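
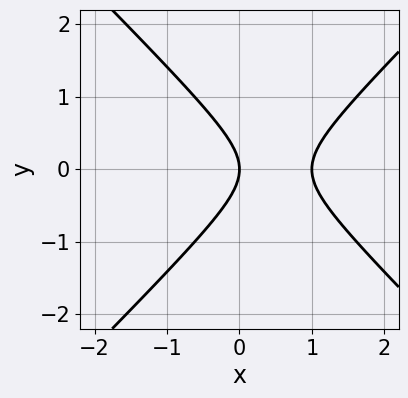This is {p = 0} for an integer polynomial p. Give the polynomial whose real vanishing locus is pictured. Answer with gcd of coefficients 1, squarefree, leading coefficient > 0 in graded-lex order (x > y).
x^2 - y^2 - x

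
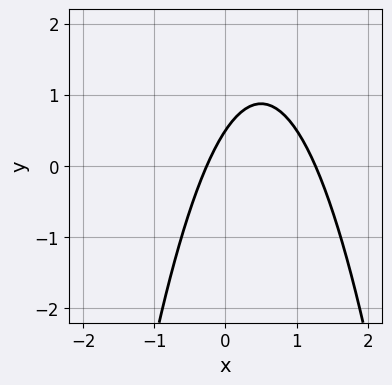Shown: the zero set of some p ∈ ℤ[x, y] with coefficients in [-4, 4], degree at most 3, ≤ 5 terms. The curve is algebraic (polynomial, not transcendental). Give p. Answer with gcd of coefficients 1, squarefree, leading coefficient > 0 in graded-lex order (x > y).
Degree: a generic line meets the curve in up to 2 points, so deg p = 2.
Solving for integer coefficients yields p as stated.

3*x^2 - 3*x + 2*y - 1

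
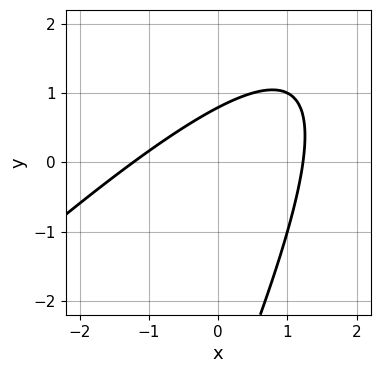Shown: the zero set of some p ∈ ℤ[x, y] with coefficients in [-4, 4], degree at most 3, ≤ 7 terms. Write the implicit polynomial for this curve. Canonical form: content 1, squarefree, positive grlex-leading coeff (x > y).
First, deg p = 2. The shape is more complex than any degree-1 curve.
Finally, matching integer coefficients to the picture gives p.

2*x^2 - 3*x*y + y^2 + 3*y - 3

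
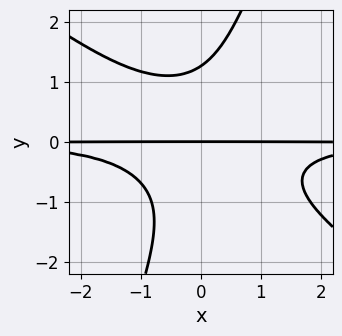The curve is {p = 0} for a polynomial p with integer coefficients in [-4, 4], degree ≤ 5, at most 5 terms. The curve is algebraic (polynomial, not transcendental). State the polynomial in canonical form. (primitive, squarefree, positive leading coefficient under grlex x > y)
First, the degree is 4 — the shape is more complex than any degree-3 curve.
Then, reading off the gridlines: it crosses the y-axis at the gridline y = 0; the visible x-axis segment lies entirely on the curve.
Finally, the integer polynomial consistent with all of this is the stated p.

2*x^2*y^2 + 2*x*y^3 - y^4 + 2*y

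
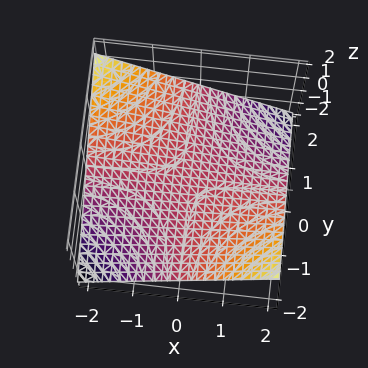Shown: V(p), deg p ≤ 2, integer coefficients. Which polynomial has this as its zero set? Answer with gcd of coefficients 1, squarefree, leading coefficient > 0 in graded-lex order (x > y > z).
x*y + 3*z

Degree: a hyperbolic paraboloid; a quadric, so deg p = 2.
Against the integer gridlines: every point of the y-axis in the box is on the surface; every point of the x-axis in the box is on the surface; one z-axis crossing is at z = 0.
Putting this together gives p.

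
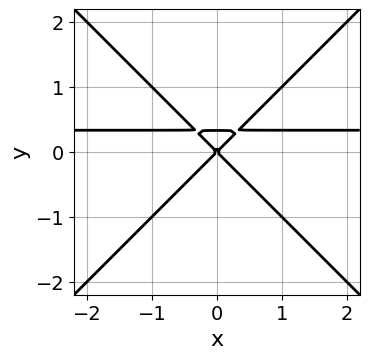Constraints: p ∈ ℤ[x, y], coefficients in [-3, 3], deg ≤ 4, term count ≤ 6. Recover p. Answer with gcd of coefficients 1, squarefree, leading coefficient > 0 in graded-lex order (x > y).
3*x^2*y - 3*y^3 - x^2 + y^2

First, the degree is 3 — a generic line meets the curve in up to 3 points.
Then, symmetries: the x ↦ −x reflection is a symmetry, so x appears only in even powers.
Then, reading off the gridlines: it crosses the y-axis at the gridline y = 0; it crosses the x-axis at the gridline x = 0.
Finally, these observations pin down the coefficients.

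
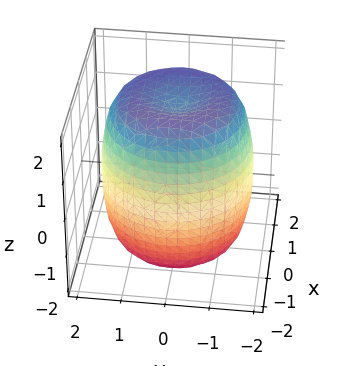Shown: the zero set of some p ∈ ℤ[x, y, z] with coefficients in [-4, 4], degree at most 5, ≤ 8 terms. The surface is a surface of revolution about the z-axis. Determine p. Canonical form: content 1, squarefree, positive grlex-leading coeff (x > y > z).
(a) Degree: the shape is more complex than any degree-3 surface, so deg p = 4.
(b) Symmetry: the z-axis is an axis of rotation, so x and y enter only as x² + y².
(c) Checking where it meets the axes: a circular section at z = 1 has radius between 1 and 2.
(d) Putting this together gives p.

x^4 + 2*x^2*y^2 + y^4 - 2*x^2 - 2*y^2 + z^2 - 3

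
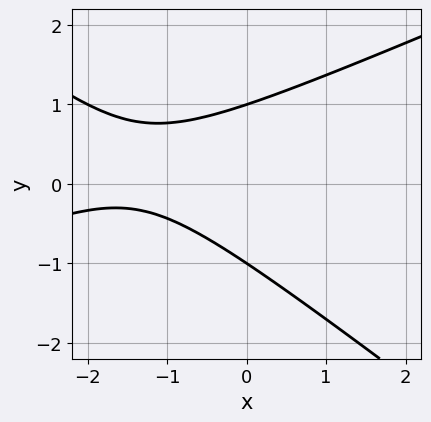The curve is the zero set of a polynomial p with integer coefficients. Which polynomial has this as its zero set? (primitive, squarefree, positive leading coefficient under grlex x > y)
x^2 - x*y - 3*y^2 + 3*x + 3

1. deg p = 2. A generic line meets the curve in up to 2 points.
2. Against the integer gridlines: no x-intercept at any integer in the box; among the integer gridlines, it crosses the y-axis at y ∈ {-1, 1}.
3. The integer polynomial consistent with all of this is the stated p.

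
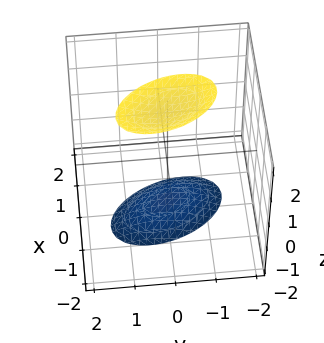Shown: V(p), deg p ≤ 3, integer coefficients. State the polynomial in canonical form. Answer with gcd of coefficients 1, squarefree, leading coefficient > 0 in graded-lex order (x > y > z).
First, there are 2 components.
Then, the degree is 2 — the shape is more complex than any degree-1 surface.
Then, from the visible intercepts: no x-intercept at any integer in the box; it misses every integer gridline on the y-axis.
Finally, matching integer coefficients to the picture gives p.

2*x^2 + x*y + y^2 - z^2 + 3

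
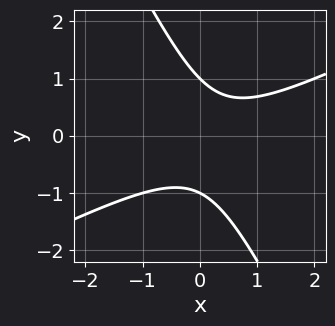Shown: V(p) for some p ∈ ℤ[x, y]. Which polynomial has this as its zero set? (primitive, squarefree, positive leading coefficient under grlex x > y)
2*x^2 - 3*x*y - 2*y^2 - x + 2

First, the degree is 2 — a generic line meets the curve in up to 2 points.
Next, from the visible intercepts: the y-axis gridline crossings are at y ∈ {-1, 1}; no x-intercept at any integer in the box.
Finally, fitting integer coefficients to these (and the overall shape) gives p.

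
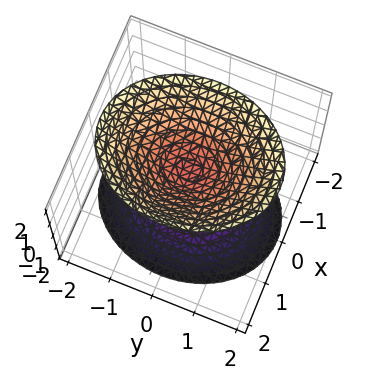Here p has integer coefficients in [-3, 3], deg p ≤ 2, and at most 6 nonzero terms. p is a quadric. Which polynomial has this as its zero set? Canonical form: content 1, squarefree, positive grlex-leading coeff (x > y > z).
3*x^2 + 2*y^2 - 2*z^2 + 1

The picture has 2 separate pieces. Treating them together as one polynomial.
The degree is 2 — two separate bowl-shaped sheets opening away from each other; a quadric.
Symmetries: mirror symmetry y ↦ −y ⇒ only even powers of y; it's symmetric under z → −z, forcing even powers of z; mirror symmetry x ↦ −x ⇒ only even powers of x.
Reading off the gridlines: it misses every integer gridline on the x-axis; it misses every integer gridline on the y-axis.
Together with the visible shape, these determine p as stated.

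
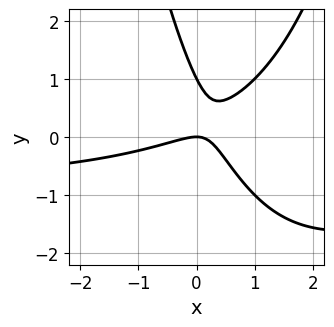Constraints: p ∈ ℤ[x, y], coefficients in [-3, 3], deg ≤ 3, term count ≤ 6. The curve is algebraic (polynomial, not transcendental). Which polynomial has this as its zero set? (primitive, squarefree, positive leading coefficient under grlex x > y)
x^2*y + x^2 - 2*x*y - y^2 + y

(a) deg p = 3. A generic line meets the curve in up to 3 points.
(b) From the visible intercepts: it crosses the x-axis at the gridline x = 0; among the integer gridlines, it crosses the y-axis at y ∈ {0, 1}.
(c) Matching integer coefficients to the picture gives p.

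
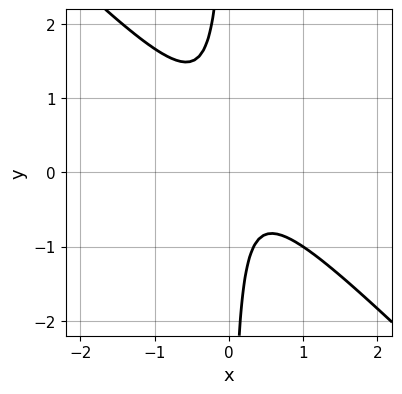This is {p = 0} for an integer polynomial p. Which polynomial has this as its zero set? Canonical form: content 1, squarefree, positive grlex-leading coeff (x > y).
3*x^2 + 3*x*y - x + 1

(a) deg p = 2. A generic line meets the curve in up to 2 points.
(b) Observable constraints: no x-intercept at any integer in the box; no y-intercept at any integer in the box.
(c) Putting this together gives p.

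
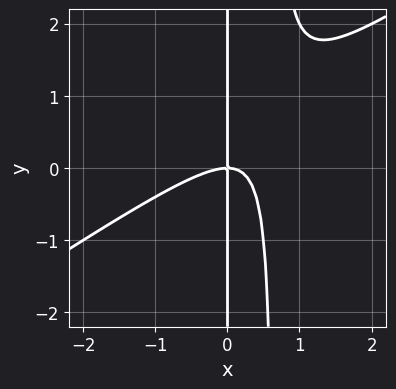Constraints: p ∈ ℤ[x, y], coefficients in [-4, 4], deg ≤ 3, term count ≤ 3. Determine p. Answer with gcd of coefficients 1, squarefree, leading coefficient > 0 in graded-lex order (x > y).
2*x^3 - 3*x^2*y + 2*x*y

First, degree: the shape is more complex than any degree-2 curve, so deg p = 3.
Next, against the integer gridlines: every point of the y-axis in the box is on the curve; one x-axis crossing is at x = 0.
Finally, together with the visible shape, these determine p as stated.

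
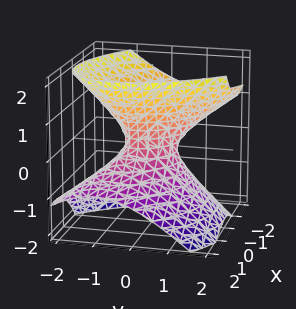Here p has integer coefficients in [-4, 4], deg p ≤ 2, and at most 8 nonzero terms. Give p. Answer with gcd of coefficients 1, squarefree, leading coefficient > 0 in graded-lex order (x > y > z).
First, deg p = 2. The shape is more complex than any degree-1 surface.
Then, from the axis intercepts and sections: no z-intercept at any integer in the box.
Finally, these observations pin down the coefficients.

3*x^2 + 3*x*y + 3*x*z + 3*y^2 - 3*z^2 - 1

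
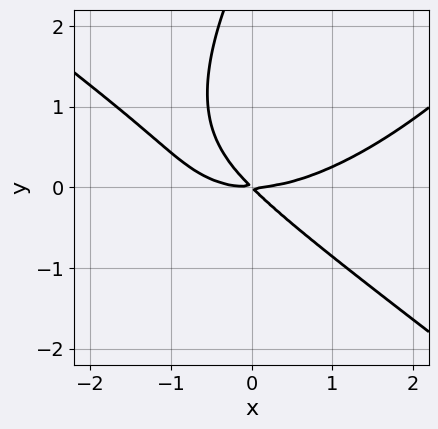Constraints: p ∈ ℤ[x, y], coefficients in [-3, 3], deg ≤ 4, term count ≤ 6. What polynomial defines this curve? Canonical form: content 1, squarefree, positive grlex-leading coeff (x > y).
x^3 - x*y^2 + y^3 - 3*x*y - 3*y^2

First, deg p = 3. The shape is more complex than any degree-2 curve.
Then, checking where it meets the axes: it meets the x-axis at x = 0 (among the integer gridlines); it crosses the y-axis at the gridline y = 0.
Finally, the integer polynomial consistent with all of this is the stated p.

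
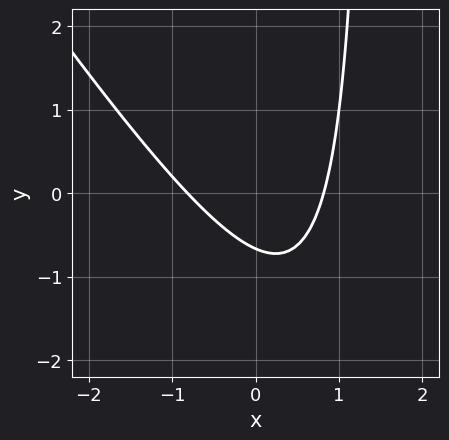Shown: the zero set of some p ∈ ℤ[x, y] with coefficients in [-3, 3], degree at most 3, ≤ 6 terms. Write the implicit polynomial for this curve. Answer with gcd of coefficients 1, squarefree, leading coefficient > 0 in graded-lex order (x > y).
3*x^2 + 2*x*y - 3*y - 2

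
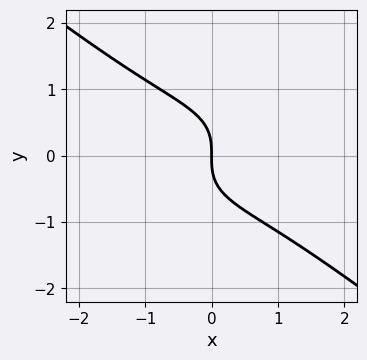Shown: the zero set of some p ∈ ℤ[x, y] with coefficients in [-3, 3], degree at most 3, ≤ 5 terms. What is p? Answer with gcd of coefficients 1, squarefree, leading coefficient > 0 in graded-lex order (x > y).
(a) Degree: the shape is more complex than any degree-2 curve, so deg p = 3.
(b) Observable constraints: one x-axis crossing is at x = 0; it meets the y-axis at y = 0 (among the integer gridlines).
(c) Matching integer coefficients to the picture gives p.

x^3 + 2*y^3 + 2*x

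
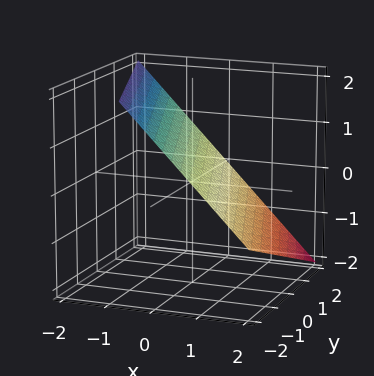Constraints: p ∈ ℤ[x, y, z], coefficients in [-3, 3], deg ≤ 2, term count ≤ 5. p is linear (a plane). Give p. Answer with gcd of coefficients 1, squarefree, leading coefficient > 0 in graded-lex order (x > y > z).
3*x + y + 3*z - 2

deg p = 1.
Reading off the gridlines: it crosses the y-axis at the gridline y = 2.
Solving for integer coefficients yields p as stated.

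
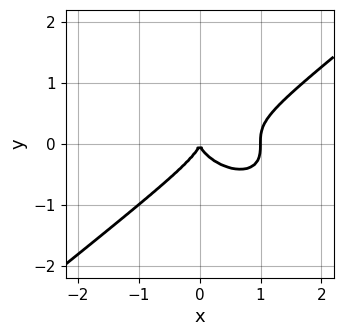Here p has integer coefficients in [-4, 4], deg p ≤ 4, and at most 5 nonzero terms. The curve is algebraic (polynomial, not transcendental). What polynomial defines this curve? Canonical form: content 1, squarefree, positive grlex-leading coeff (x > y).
x^3 - 2*y^3 - x^2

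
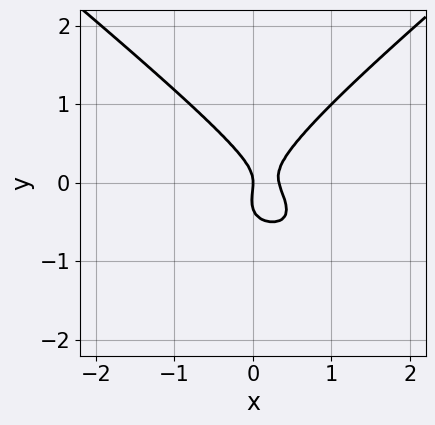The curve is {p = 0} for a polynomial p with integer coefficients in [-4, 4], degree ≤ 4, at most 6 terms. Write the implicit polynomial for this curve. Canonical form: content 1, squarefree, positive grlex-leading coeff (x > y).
2*x^2*y - 3*y^3 + 3*x^2 - y^2 - x

First, deg p = 3. No degree-2 curve has this shape.
Next, against the integer gridlines: one y-axis crossing is at y = 0; it meets the x-axis at x = 0 (among the integer gridlines).
Finally, solving for integer coefficients yields p as stated.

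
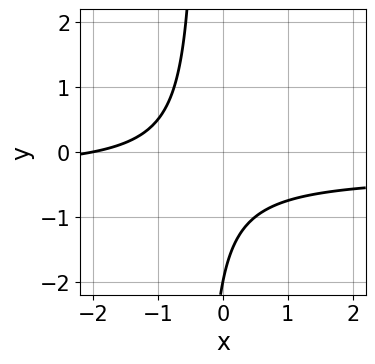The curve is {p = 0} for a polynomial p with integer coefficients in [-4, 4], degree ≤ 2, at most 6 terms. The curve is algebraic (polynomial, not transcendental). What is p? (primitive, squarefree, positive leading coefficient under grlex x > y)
3*x*y + x + y + 2

First, the degree is 2 — no degree-1 curve has this shape.
Then, reading off the gridlines: it crosses the y-axis at the gridline y = -2; it crosses the x-axis at the gridline x = -2.
Finally, together with the visible shape, these determine p as stated.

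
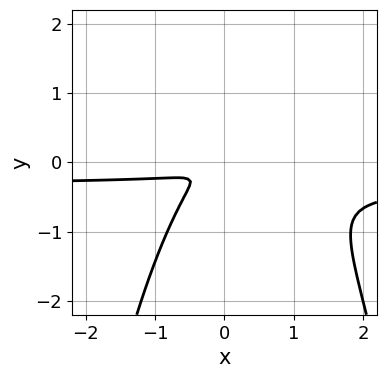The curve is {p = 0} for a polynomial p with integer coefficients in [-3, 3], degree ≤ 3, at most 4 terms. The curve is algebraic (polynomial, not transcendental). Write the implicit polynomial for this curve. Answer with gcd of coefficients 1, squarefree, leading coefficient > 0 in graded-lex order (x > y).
3*x^2*y + x^2 - 2*x*y + 3*y^2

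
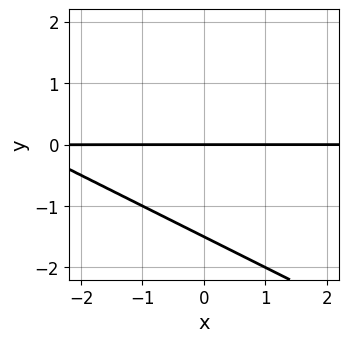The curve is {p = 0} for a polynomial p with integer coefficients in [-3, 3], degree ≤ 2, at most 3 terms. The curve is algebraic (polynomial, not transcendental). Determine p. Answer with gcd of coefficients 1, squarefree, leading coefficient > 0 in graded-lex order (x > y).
x*y + 2*y^2 + 3*y

First, the degree is 2 — the shape is more complex than any degree-1 curve.
Then, against the integer gridlines: the visible x-axis segment lies entirely on the curve; it crosses the y-axis at the gridline y = 0.
Finally, fitting integer coefficients to these (and the overall shape) gives p.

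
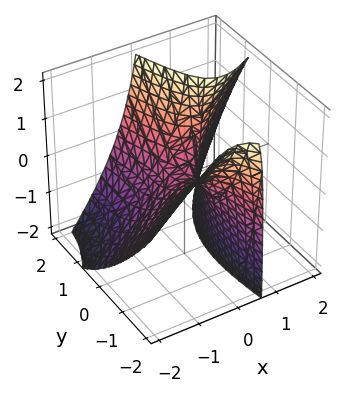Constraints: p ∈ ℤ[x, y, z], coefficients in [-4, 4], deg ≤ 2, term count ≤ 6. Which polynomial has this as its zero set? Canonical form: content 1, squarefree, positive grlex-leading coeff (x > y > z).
Degree: no degree-1 surface has this shape, so deg p = 2.
Checking where it meets the axes: one z-axis crossing is at z = 0; one y-axis crossing is at y = 0.
The integer polynomial consistent with all of this is the stated p.

3*x^2 - 3*x*y - 3*x*z - y^2 + 2*z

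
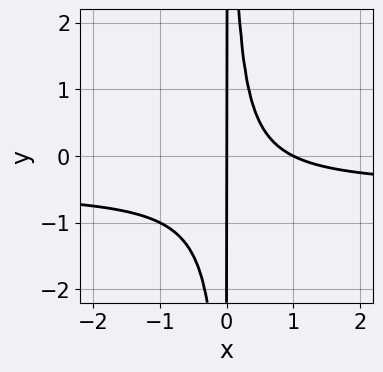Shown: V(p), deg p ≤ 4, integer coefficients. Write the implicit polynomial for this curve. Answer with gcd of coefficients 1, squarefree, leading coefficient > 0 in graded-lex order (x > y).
1. The degree is 3 — a generic line meets the curve in up to 3 points.
2. Checking where it meets the axes: every point of the y-axis in the box is on the curve; among the integer gridlines, it crosses the x-axis at x ∈ {0, 1}.
3. The integer polynomial consistent with all of this is the stated p.

2*x^2*y + x^2 - x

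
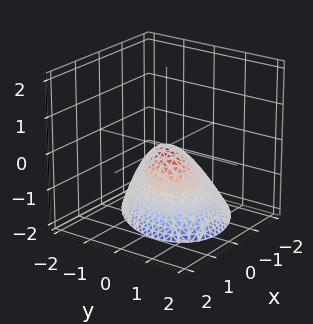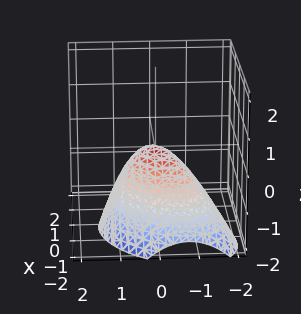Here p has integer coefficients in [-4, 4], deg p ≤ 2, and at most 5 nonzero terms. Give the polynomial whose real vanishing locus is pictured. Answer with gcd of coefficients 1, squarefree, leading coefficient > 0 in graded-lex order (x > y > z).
3*x^2 - 2*x*y - 2*x*z + 3*y^2 + 3*z

First, the degree is 2 — a generic line meets the surface in up to 2 points.
Next, against the integer gridlines: it meets the y-axis at y = 0 (among the integer gridlines); one x-axis crossing is at x = 0; it crosses the z-axis at the gridline z = 0.
Finally, together with the visible shape, these determine p as stated.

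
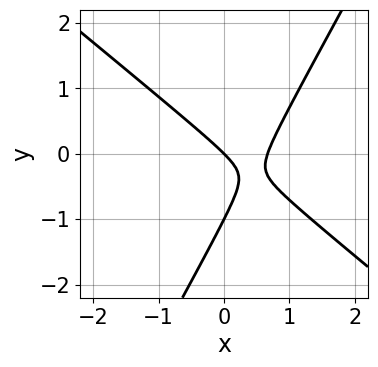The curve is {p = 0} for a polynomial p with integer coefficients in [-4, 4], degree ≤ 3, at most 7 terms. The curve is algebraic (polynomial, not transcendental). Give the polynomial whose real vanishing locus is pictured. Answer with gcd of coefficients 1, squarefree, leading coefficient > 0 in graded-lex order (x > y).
3*x^2 + 2*x*y - 2*y^2 - 2*x - 2*y

1. The degree is 2 — no degree-1 curve has this shape.
2. From the axis intercepts and sections: among the integer gridlines, it crosses the y-axis at y ∈ {-1, 0}; it crosses the x-axis at the gridline x = 0.
3. Putting this together gives p.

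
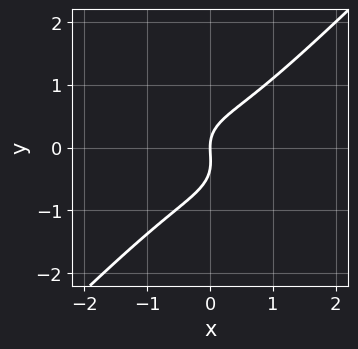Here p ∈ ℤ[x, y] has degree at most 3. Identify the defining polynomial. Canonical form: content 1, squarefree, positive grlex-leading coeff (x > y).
1. The degree is 3 — a generic line meets the curve in up to 3 points.
2. Against the integer gridlines: it crosses the x-axis at the gridline x = 0; one y-axis crossing is at y = 0.
3. Assembling these constraints gives the stated polynomial.

2*x^3 + x*y^2 - 3*y^3 - y^2 + 2*x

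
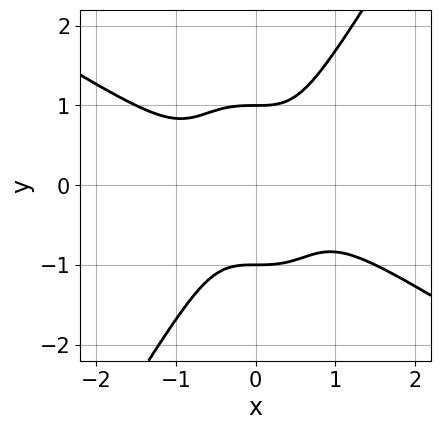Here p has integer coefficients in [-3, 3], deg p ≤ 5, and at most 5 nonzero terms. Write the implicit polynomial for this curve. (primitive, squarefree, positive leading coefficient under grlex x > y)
2*x^4 + 3*x^3*y - y^4 + 1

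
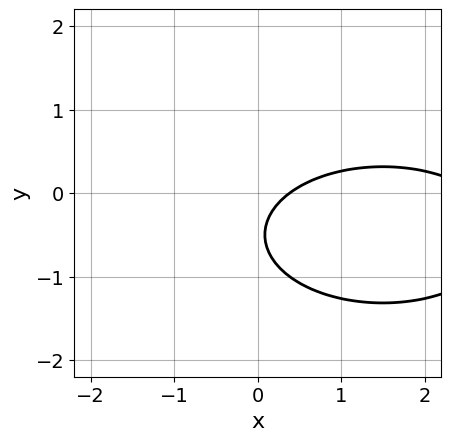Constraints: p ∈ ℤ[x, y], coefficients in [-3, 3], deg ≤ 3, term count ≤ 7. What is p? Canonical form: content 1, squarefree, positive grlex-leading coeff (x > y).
1. The degree is 2 — a generic line meets the curve in up to 2 points.
2. Reading off the gridlines: it misses every integer gridline on the y-axis.
3. Putting this together gives p.

x^2 + 3*y^2 - 3*x + 3*y + 1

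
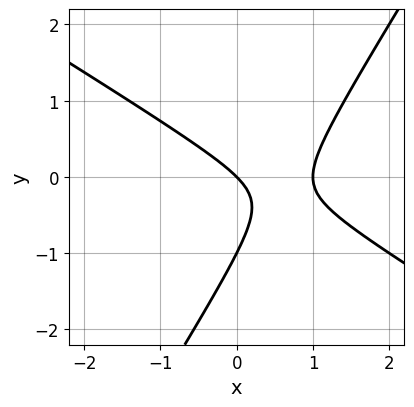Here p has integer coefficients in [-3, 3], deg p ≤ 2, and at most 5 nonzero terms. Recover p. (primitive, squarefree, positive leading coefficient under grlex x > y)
First, deg p = 2. No degree-1 curve has this shape.
Then, reading off the gridlines: the y-axis gridline crossings are at y ∈ {-1, 0}; among the integer gridlines, it crosses the x-axis at x ∈ {0, 1}.
Finally, matching integer coefficients to the picture gives p.

x^2 + x*y - y^2 - x - y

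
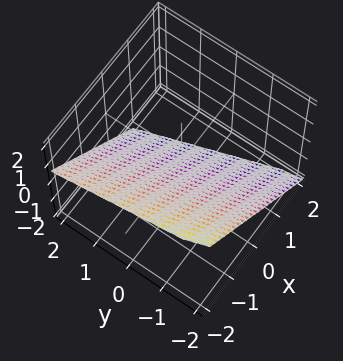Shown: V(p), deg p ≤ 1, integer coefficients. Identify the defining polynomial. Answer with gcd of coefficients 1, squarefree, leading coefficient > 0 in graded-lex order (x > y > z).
3*x + y + 3*z + 2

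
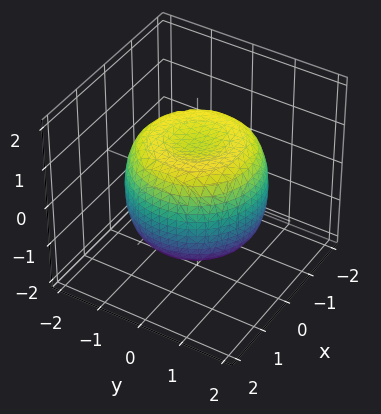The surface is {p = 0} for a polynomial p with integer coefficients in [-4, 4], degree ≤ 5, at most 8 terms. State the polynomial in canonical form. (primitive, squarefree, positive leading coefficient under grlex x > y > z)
First, deg p = 4. No degree-3 surface has this shape.
Then, symmetries: every cross-section ⟂ z is a circle, so x, y appear only via x² + y².
Then, from the visible intercepts: among the integer gridlines, it crosses the z-axis at z ∈ {-1, 1}; a circular section at z = 1 has radius between 1 and 2.
Finally, putting this together gives p.

2*x^4 + 4*x^2*y^2 + 2*y^4 - 3*x^2 - 3*y^2 + 3*z^2 - 3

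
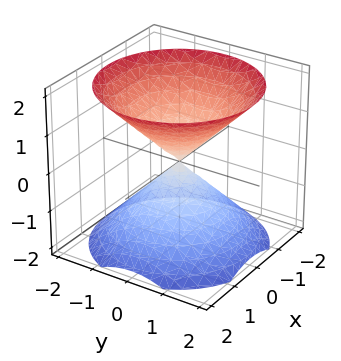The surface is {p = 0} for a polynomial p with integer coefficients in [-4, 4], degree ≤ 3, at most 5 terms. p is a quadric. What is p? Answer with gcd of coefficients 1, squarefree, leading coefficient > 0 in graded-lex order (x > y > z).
x^2 + y^2 - z^2

I count 2 distinct pieces. Treating them together as one polynomial.
Degree: two nappes meeting at a single point; a quadric, so deg p = 2.
Symmetry: the z-axis is an axis of rotation, so x and y enter only as x² + y²; mirror symmetry z ↦ −z ⇒ only even powers of z.
From the visible intercepts: it crosses the y-axis at the gridline y = 0; it crosses the x-axis at the gridline x = 0; it meets the z-axis at z = 0 (among the integer gridlines); a circular section at z = -1 has radius exactly 1.
Assembling these constraints gives the stated polynomial.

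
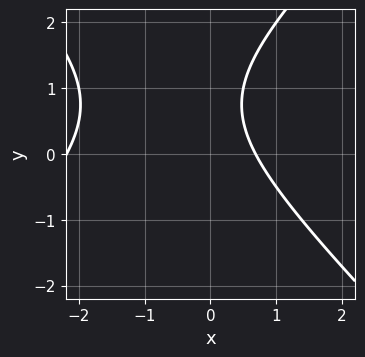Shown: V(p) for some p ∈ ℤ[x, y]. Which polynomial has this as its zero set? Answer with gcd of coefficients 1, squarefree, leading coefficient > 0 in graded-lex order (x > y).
2*x^2 - 2*y^2 + 3*x + 3*y - 3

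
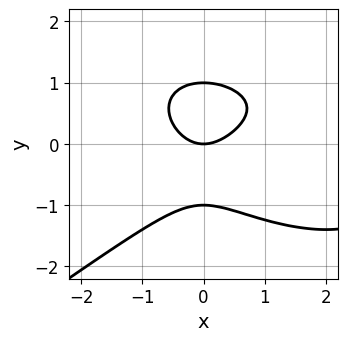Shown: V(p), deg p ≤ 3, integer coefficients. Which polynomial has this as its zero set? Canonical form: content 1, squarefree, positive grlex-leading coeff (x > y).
x^3 - 3*y^3 - 3*x^2 + 3*y

deg p = 3. No degree-2 curve has this shape.
Against the integer gridlines: the y-axis gridline crossings are at y ∈ {-1, 0, 1}; one x-axis crossing is at x = 0.
Solving for integer coefficients yields p as stated.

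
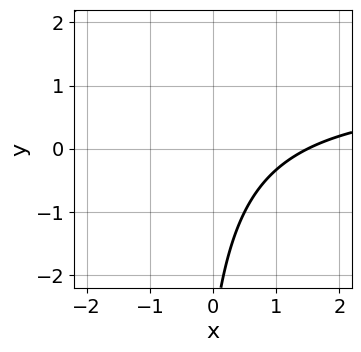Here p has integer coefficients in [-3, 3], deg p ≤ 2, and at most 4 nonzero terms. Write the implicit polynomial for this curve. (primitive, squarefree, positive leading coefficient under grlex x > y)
(a) deg p = 2. The shape is more complex than any degree-1 curve.
(b) Checking where it meets the axes: no y-intercept at any integer in the box.
(c) Matching integer coefficients to the picture gives p.

2*x*y - 2*x + y + 3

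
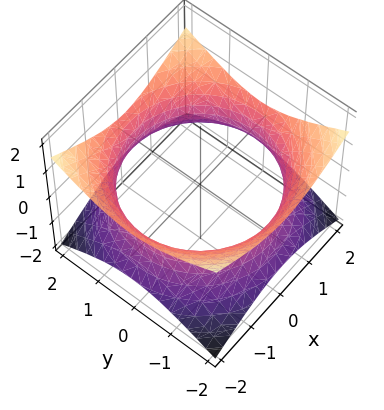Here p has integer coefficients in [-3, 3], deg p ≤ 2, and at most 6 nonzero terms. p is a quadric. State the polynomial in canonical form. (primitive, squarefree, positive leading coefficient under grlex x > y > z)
x^2 + y^2 - 2*z^2 - 3

First, degree: one connected sheet with a waist; a quadric, so deg p = 2.
Next, symmetries: rotational symmetry about the z-axis ⇒ p depends on x, y only through x² + y²; it's symmetric under z → −z, forcing even powers of z.
Next, checking where it meets the axes: no z-intercept at any integer in the box; a circular section at z = 0 has radius between 1 and 2.
Finally, these observations pin down the coefficients.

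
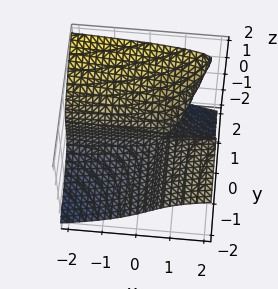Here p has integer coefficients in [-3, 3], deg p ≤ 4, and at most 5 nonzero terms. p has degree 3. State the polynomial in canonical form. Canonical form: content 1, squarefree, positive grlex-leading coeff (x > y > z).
(a) The degree is 3 — the shape is more complex than any degree-2 surface.
(b) Observable constraints: it crosses the y-axis at the gridline y = 0; the visible x-axis segment lies entirely on the surface.
(c) Fitting integer coefficients to these (and the overall shape) gives p.

x*y*z - 3*z^3 - 3*x*y + 3*y*z + 2*y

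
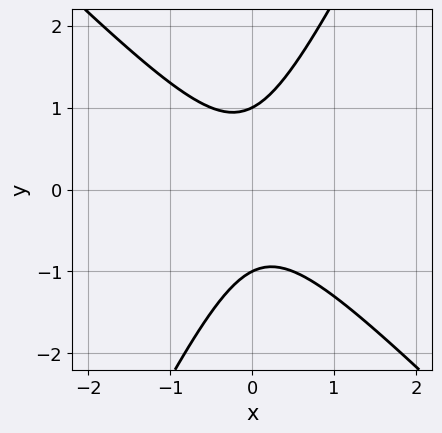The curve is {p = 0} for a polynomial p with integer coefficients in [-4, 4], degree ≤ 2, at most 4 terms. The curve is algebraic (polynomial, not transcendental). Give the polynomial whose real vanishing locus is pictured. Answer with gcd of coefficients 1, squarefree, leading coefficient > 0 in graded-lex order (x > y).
Degree: no degree-1 curve has this shape, so deg p = 2.
From the axis intercepts and sections: no x-intercept at any integer in the box; the y-axis gridline crossings are at y ∈ {-1, 1}.
Together with the visible shape, these determine p as stated.

2*x^2 + x*y - y^2 + 1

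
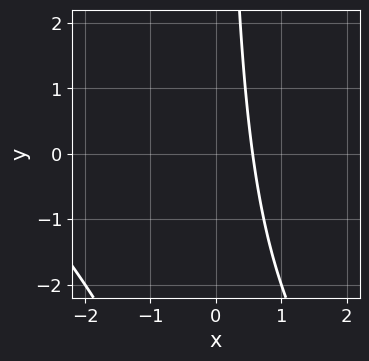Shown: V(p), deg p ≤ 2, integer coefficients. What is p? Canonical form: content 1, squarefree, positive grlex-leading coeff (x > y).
x^2 + x*y + 3*x - 2

(a) Degree: a generic line meets the curve in up to 2 points, so deg p = 2.
(b) Against the integer gridlines: the curve avoids every integer y-axis point in the box.
(c) Together with the visible shape, these determine p as stated.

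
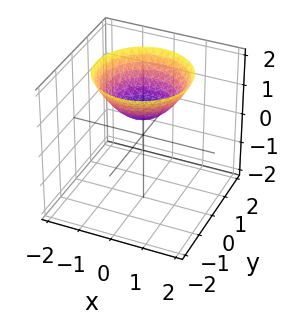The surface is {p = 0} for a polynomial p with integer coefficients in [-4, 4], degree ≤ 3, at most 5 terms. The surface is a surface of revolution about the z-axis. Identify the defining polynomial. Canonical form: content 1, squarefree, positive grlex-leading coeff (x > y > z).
2*x^2 + 2*y^2 - 3*z + 2

deg p = 2. A generic line meets the surface in up to 2 points.
Symmetries: rotational symmetry about the z-axis ⇒ p depends on x, y only through x² + y².
Observable constraints: it misses every integer gridline on the y-axis; a circular section at z = 1 has radius between 0 and 1.
The integer polynomial consistent with all of this is the stated p.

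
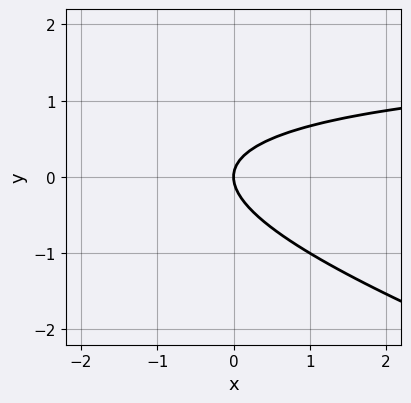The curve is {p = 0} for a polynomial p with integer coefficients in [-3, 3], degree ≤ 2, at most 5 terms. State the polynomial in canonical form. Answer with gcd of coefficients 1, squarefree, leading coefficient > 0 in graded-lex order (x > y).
x*y + 3*y^2 - 2*x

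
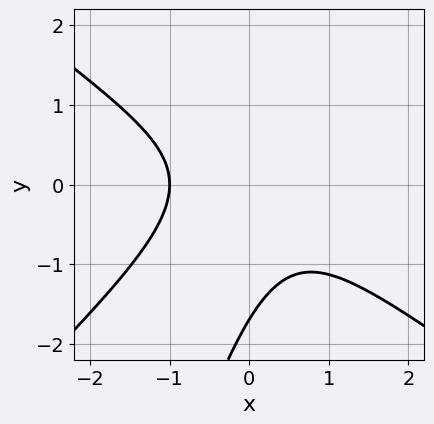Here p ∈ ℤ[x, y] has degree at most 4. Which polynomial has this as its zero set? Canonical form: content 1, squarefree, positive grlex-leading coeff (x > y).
(a) The degree is 3 — a generic line meets the curve in up to 3 points.
(b) From the axis intercepts and sections: it meets the x-axis at x = -1 (among the integer gridlines).
(c) The integer polynomial consistent with all of this is the stated p.

2*x^3 - 3*x*y^2 + y^3 + y^2 + 2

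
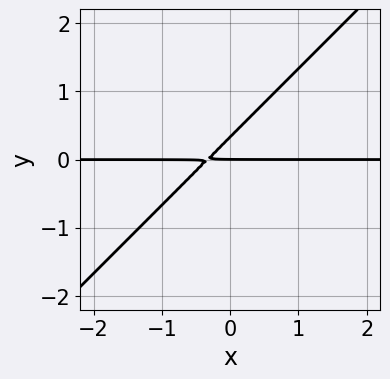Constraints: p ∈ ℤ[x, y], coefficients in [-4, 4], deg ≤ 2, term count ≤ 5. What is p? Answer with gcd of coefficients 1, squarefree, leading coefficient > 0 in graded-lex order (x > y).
First, degree: the shape is more complex than any degree-1 curve, so deg p = 2.
Next, from the axis intercepts and sections: it crosses the y-axis at the gridline y = 0; every point of the x-axis in the box is on the curve.
Finally, putting this together gives p.

3*x*y - 3*y^2 + y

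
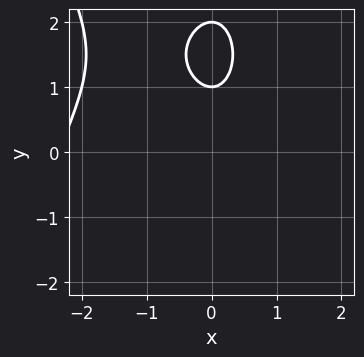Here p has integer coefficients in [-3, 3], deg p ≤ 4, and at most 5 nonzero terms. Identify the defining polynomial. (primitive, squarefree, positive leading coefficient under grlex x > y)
x^3 + 2*x^2 + y^2 - 3*y + 2

1. The degree is 3 — a generic line meets the curve in up to 3 points.
2. Against the integer gridlines: it misses every integer gridline on the x-axis; the y-axis gridline crossings are at y ∈ {1, 2}.
3. The integer polynomial consistent with all of this is the stated p.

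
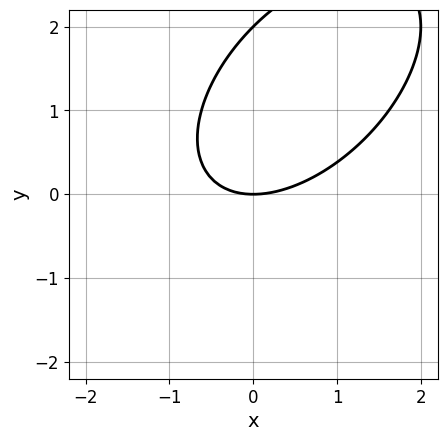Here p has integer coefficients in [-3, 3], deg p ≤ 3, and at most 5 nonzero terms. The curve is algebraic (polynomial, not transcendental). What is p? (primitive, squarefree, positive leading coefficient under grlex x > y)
x^2 - x*y + y^2 - 2*y

1. Degree: no degree-1 curve has this shape, so deg p = 2.
2. Checking where it meets the axes: among the integer gridlines, it crosses the y-axis at y ∈ {0, 2}; one x-axis crossing is at x = 0.
3. Fitting integer coefficients to these (and the overall shape) gives p.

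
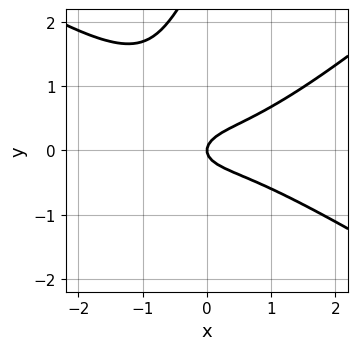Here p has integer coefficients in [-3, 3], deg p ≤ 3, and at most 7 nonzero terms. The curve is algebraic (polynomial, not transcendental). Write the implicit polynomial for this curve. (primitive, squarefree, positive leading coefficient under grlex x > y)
x^3 - 2*x*y^2 + y^3 - 3*y^2 + x

Degree: a generic line meets the curve in up to 3 points, so deg p = 3.
Observable constraints: one y-axis crossing is at y = 0; it meets the x-axis at x = 0 (among the integer gridlines).
Assembling these constraints gives the stated polynomial.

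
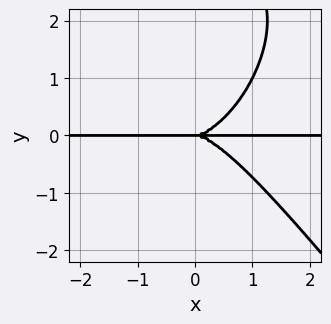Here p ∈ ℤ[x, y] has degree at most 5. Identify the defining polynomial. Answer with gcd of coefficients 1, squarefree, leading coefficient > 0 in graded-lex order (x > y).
First, deg p = 4.
Next, checking where it meets the axes: one y-axis crossing is at y = 0; every point of the x-axis in the box is on the curve.
Finally, the integer polynomial consistent with all of this is the stated p.

2*x^3*y + y^4 - 3*y^3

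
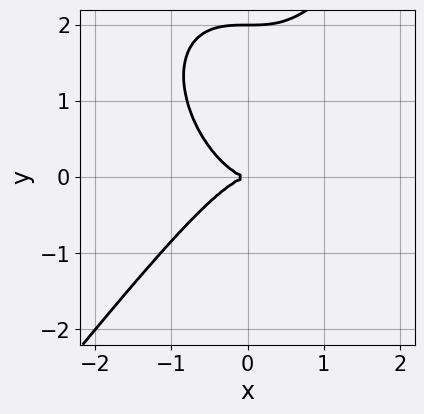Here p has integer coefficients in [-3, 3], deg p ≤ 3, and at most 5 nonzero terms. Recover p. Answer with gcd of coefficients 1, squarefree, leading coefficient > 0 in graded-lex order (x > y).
2*x^3 - y^3 + 2*y^2

(a) The degree is 3 — a generic line meets the curve in up to 3 points.
(b) From the axis intercepts and sections: it meets the x-axis at x = 0 (among the integer gridlines); the y-axis gridline crossings are at y ∈ {0, 2}.
(c) Solving for integer coefficients yields p as stated.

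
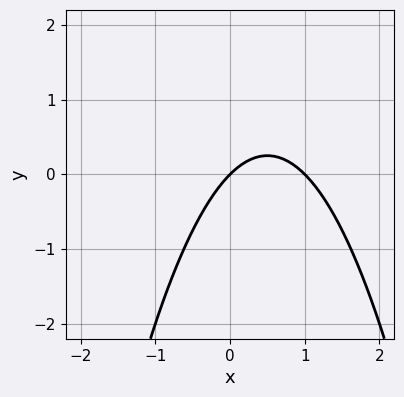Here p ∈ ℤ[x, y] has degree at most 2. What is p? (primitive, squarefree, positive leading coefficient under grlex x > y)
x^2 - x + y

First, degree: no degree-1 curve has this shape, so deg p = 2.
Next, observable constraints: one y-axis crossing is at y = 0; the x-axis gridline crossings are at x ∈ {0, 1}.
Finally, matching integer coefficients to the picture gives p.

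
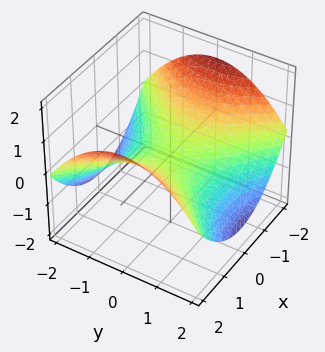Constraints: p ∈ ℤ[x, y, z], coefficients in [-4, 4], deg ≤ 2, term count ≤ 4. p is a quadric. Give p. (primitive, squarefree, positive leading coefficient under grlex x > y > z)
1. deg p = 2. A saddle surface; a quadric.
2. Symmetries: mirror symmetry x ↦ −x ⇒ only even powers of x; it's symmetric under y → −y, forcing even powers of y.
3. From the visible intercepts: one z-axis crossing is at z = 0; one y-axis crossing is at y = 0.
4. The integer polynomial consistent with all of this is the stated p.

x^2 - y^2 - 3*z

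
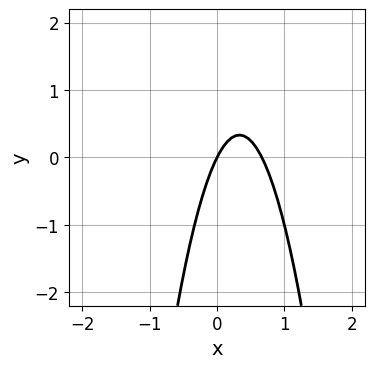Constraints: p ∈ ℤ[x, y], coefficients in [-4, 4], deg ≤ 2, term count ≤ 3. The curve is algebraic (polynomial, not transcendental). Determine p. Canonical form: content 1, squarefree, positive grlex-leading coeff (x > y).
1. deg p = 2.
2. Against the integer gridlines: it crosses the x-axis at the gridline x = 0; one y-axis crossing is at y = 0.
3. Together with the visible shape, these determine p as stated.

3*x^2 - 2*x + y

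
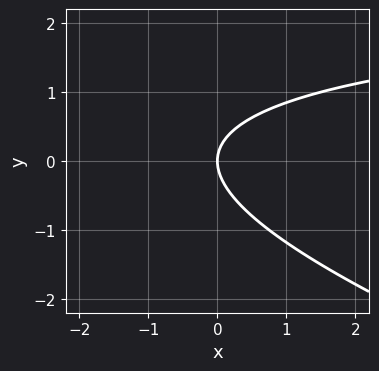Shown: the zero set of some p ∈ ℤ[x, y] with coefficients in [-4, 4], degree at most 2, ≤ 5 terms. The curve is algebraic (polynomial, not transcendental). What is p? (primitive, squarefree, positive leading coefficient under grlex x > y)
x*y + 3*y^2 - 3*x

First, degree: the shape is more complex than any degree-1 curve, so deg p = 2.
Then, from the axis intercepts and sections: it crosses the y-axis at the gridline y = 0; it crosses the x-axis at the gridline x = 0.
Finally, together with the visible shape, these determine p as stated.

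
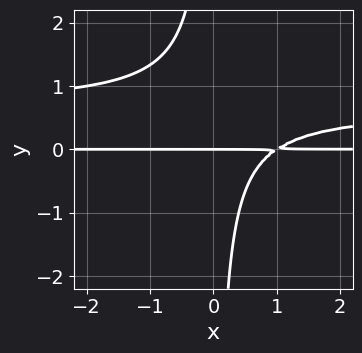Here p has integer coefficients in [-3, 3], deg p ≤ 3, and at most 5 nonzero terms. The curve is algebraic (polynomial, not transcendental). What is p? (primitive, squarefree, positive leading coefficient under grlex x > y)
The degree is 3 — the shape is more complex than any degree-2 curve.
Checking where it meets the axes: the visible x-axis segment lies entirely on the curve; it meets the y-axis at y = 0 (among the integer gridlines).
Solving for integer coefficients yields p as stated.

3*x*y^2 - 2*x*y + 2*y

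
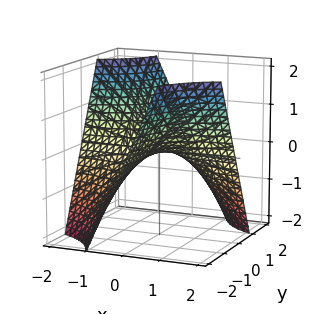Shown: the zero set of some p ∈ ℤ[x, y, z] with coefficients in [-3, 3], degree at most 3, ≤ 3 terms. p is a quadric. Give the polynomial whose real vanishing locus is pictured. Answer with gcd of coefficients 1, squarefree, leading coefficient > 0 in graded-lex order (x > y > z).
x*y + z

First, the degree is 2 — a hyperbolic paraboloid; a quadric.
Next, against the integer gridlines: one z-axis crossing is at z = 0; the visible x-axis segment lies entirely on the surface.
Finally, these observations pin down the coefficients. Check: (0, 1, 0) on the y-axis lies on the surface, and p(0, 1, 0) = 0. ✓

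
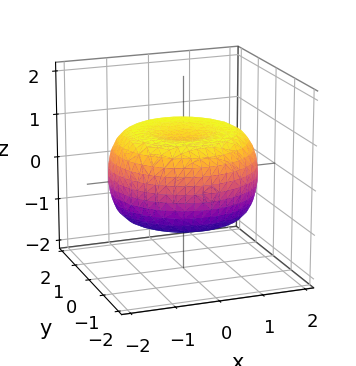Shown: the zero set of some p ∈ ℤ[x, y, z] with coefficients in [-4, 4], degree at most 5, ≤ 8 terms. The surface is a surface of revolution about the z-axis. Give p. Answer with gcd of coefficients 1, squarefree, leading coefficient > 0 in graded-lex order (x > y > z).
x^4 + 2*x^2*y^2 + y^4 - 2*x^2 - 2*y^2 + 3*z^2 - 2

Degree: a generic line meets the surface in up to 4 points, so deg p = 4.
Symmetries: every cross-section ⟂ z is a circle, so x, y appear only via x² + y².
Checking where it meets the axes: a circular section at z = 0 has radius between 1 and 2.
Putting this together gives p.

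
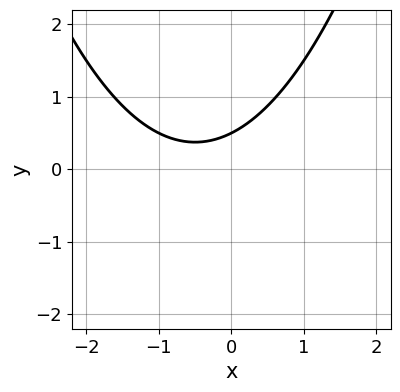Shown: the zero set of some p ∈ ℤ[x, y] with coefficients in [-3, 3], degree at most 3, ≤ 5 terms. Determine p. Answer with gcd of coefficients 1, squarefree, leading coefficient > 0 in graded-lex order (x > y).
x^2 + x - 2*y + 1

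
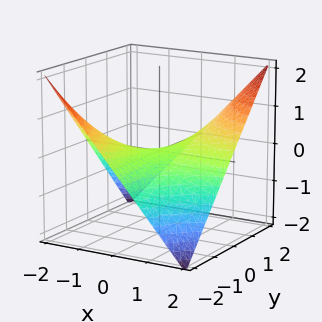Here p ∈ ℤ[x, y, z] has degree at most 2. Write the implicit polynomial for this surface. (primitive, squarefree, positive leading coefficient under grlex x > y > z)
(a) The degree is 2 — a hyperbolic paraboloid; a quadric.
(b) Against the integer gridlines: it meets the z-axis at z = 0 (among the integer gridlines); every point of the x-axis in the box is on the surface.
(c) Fitting integer coefficients to these (and the overall shape) gives p. Check: (0, 2, 0) on the y-axis lies on the surface, and p(0, 2, 0) = 0. ✓

x*y - 2*z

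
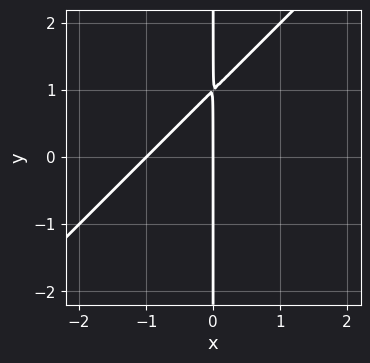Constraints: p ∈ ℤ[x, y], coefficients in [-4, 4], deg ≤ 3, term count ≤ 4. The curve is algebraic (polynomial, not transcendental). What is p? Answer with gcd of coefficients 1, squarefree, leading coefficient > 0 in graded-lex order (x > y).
x^2 - x*y + x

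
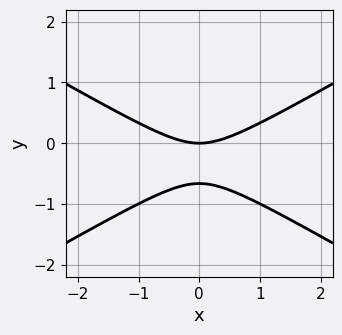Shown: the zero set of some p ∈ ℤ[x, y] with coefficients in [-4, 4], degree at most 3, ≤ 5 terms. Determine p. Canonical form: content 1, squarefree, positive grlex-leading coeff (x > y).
x^2 - 3*y^2 - 2*y

1. Degree: a generic line meets the curve in up to 2 points, so deg p = 2.
2. Symmetries: mirror symmetry x ↦ −x ⇒ only even powers of x.
3. From the visible intercepts: one x-axis crossing is at x = 0; one y-axis crossing is at y = 0.
4. Fitting integer coefficients to these (and the overall shape) gives p.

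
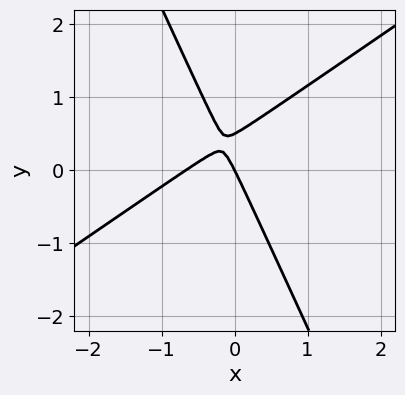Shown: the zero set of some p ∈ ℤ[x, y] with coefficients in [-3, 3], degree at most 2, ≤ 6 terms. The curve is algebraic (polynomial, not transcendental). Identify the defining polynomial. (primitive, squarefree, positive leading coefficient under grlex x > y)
1. Degree: a generic line meets the curve in up to 2 points, so deg p = 2.
2. Checking where it meets the axes: it meets the x-axis at x = 0 (among the integer gridlines); it meets the y-axis at y = 0 (among the integer gridlines).
3. Matching integer coefficients to the picture gives p.

3*x^2 - 3*x*y - 2*y^2 + 2*x + y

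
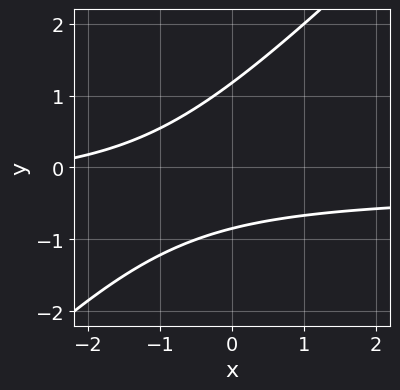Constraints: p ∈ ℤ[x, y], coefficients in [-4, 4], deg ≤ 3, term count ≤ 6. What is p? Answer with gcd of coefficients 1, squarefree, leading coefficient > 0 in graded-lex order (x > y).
3*x*y - 3*y^2 + x + y + 3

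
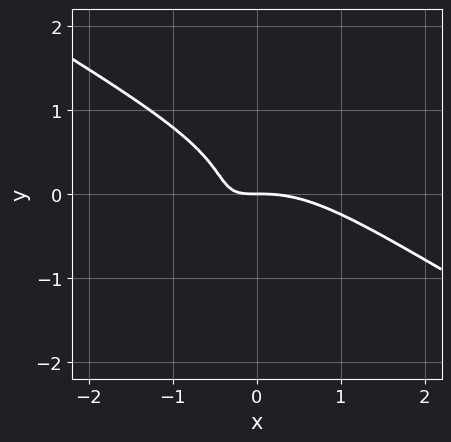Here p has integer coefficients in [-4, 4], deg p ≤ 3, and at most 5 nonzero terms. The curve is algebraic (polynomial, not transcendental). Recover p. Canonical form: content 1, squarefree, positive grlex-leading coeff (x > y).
x^3 + x^2*y + 2*y^3 + 2*x*y + y

Degree: the shape is more complex than any degree-2 curve, so deg p = 3.
Observable constraints: one x-axis crossing is at x = 0; it crosses the y-axis at the gridline y = 0.
The integer polynomial consistent with all of this is the stated p.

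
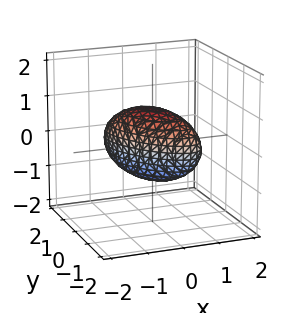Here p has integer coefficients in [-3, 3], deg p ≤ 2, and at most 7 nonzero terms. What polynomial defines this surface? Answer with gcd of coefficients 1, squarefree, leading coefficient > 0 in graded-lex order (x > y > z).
(a) Degree: the shape is more complex than any degree-1 surface, so deg p = 2.
(b) From the axis intercepts and sections: among the integer gridlines, it crosses the z-axis at z ∈ {-1, 1}; the y-axis gridline crossings are at y ∈ {-1, 1}.
(c) Matching integer coefficients to the picture gives p.

3*x^2 + 3*x*y + 2*y^2 + 2*z^2 - 2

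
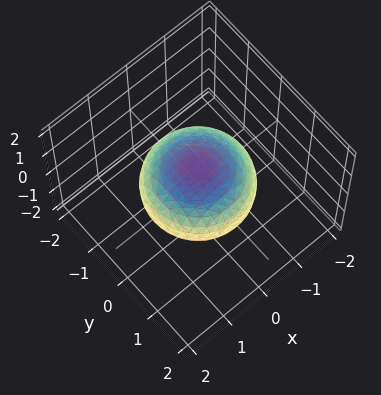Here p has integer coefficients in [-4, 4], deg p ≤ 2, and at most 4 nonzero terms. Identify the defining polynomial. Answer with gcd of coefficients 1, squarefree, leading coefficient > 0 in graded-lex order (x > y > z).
2*x^2 + 2*y^2 + 3*z^2 - 3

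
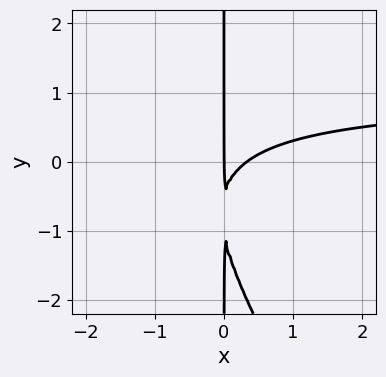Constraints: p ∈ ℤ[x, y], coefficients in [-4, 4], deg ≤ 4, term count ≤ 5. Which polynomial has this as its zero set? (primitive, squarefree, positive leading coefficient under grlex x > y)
3*x^2*y + 2*x*y^2 - 3*x^2 + 3*x*y + x

1. deg p = 3.
2. Against the integer gridlines: one x-axis crossing is at x = 0; every point of the y-axis in the box is on the curve.
3. These observations pin down the coefficients.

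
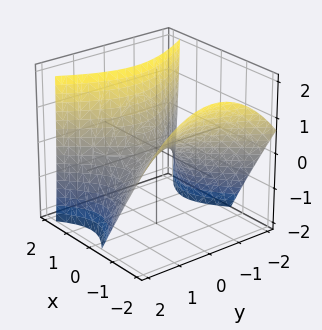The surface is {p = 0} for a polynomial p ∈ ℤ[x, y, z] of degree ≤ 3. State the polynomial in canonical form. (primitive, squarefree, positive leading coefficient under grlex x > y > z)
1. deg p = 2. The shape is more complex than any degree-1 surface.
2. Against the integer gridlines: one x-axis crossing is at x = 0; it crosses the y-axis at the gridline y = 0.
3. These observations pin down the coefficients.

3*x^2 + 2*x*z - 2*y^2 - 3*z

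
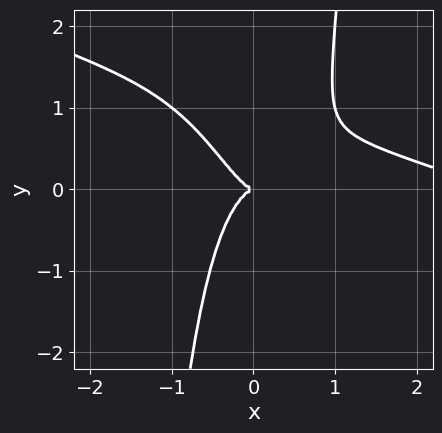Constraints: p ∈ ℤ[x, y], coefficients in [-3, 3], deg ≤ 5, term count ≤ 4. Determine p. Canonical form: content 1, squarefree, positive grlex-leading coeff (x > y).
First, deg p = 4. No degree-3 curve has this shape.
Next, from the axis intercepts and sections: it meets the y-axis at y = 0 (among the integer gridlines); it meets the x-axis at x = 0 (among the integer gridlines).
Finally, together with the visible shape, these determine p as stated.

x^4 + 3*x^3*y - 3*x^3 - y^2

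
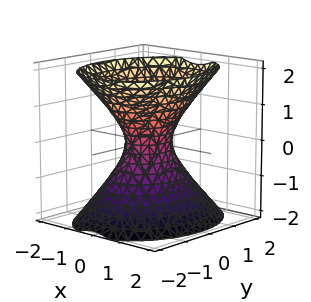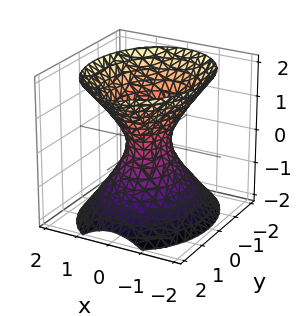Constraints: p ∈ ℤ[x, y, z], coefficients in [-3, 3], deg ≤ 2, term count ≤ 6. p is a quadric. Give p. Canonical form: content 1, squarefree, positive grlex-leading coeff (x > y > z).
(a) deg p = 2.
(b) Symmetries: the y ↦ −y reflection is a symmetry, so y appears only in even powers; the x ↦ −x reflection is a symmetry, so x appears only in even powers; it's symmetric under z → −z, forcing even powers of z.
(c) Checking where it meets the axes: it misses every integer gridline on the z-axis.
(d) The integer polynomial consistent with all of this is the stated p.

3*x^2 + 2*y^2 - 2*z^2 - 1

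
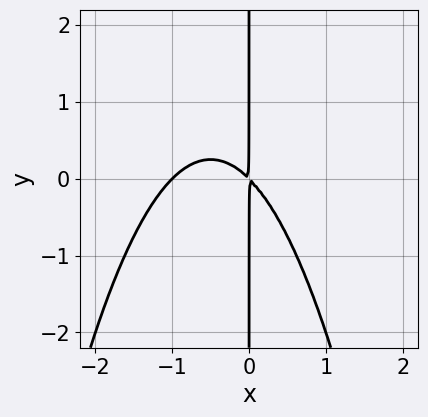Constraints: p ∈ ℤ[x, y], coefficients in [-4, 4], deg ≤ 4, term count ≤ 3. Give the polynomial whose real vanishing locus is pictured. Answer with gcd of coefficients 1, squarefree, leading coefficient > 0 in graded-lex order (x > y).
The degree is 3 — no degree-2 curve has this shape.
Reading off the gridlines: it crosses the x-axis at the gridline x = -1; the visible y-axis segment lies entirely on the curve.
Together with the visible shape, these determine p as stated.

x^3 + x^2 + x*y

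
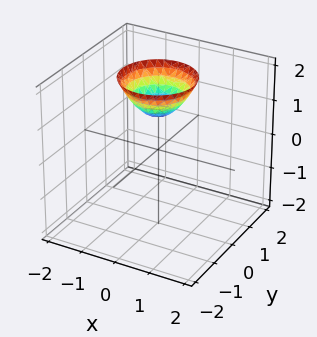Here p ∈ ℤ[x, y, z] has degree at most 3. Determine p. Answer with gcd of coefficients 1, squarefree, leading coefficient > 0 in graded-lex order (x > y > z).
x^2 + y^2 - z + 1

The degree is 2 — the shape is more complex than any degree-1 surface.
Symmetries: the z-axis is an axis of rotation, so x and y enter only as x² + y².
From the axis intercepts and sections: it misses every integer gridline on the x-axis; no y-intercept at any integer in the box; a circular section at z = 2 has radius exactly 1; it crosses the z-axis at the gridline z = 1.
Putting this together gives p.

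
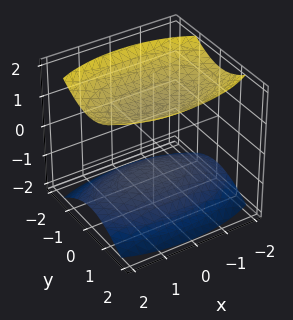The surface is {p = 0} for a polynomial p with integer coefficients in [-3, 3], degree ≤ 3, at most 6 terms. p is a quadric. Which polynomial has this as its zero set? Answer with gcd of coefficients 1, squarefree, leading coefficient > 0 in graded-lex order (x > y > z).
1. The picture has 2 separate pieces. They look like related sheets of one shape, so recover p as a whole.
2. The degree is 2 — two separate bowl-shaped sheets opening away from each other; a quadric.
3. Symmetries: it's symmetric under z → −z, forcing even powers of z; mirror symmetry x ↦ −x ⇒ only even powers of x; the y ↦ −y reflection is a symmetry, so y appears only in even powers.
4. Against the integer gridlines: the z-axis gridline crossings are at z ∈ {-1, 1}; no x-intercept at any integer in the box; no y-intercept at any integer in the box.
5. These observations pin down the coefficients.

x^2 + 3*y^2 - 3*z^2 + 3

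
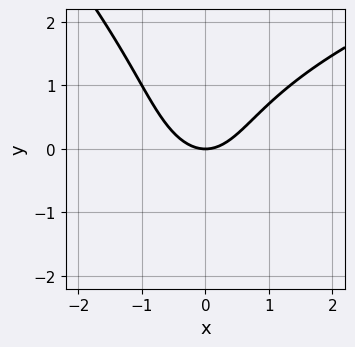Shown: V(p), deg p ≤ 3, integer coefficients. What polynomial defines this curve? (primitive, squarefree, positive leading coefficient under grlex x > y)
x*y^2 + y^3 - 3*x^2 + 3*y

First, deg p = 3. No degree-2 curve has this shape.
Then, checking where it meets the axes: one x-axis crossing is at x = 0; it meets the y-axis at y = 0 (among the integer gridlines).
Finally, assembling these constraints gives the stated polynomial.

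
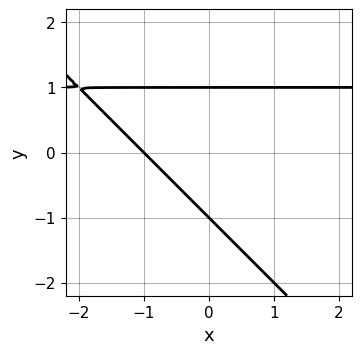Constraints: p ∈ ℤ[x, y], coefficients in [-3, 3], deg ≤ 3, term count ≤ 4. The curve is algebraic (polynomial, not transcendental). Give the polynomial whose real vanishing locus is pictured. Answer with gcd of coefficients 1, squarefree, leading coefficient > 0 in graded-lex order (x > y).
x*y + y^2 - x - 1

First, degree: a generic line meets the curve in up to 2 points, so deg p = 2.
Next, against the integer gridlines: it crosses the x-axis at the gridline x = -1; among the integer gridlines, it crosses the y-axis at y ∈ {-1, 1}.
Finally, these observations pin down the coefficients.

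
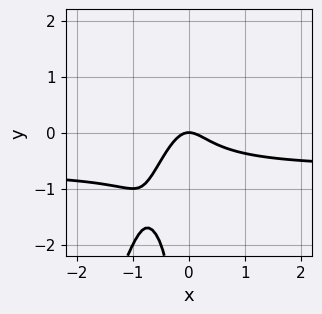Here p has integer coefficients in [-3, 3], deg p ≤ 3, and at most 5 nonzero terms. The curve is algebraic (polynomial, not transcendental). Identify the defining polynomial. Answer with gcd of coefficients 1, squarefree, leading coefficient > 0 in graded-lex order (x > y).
First, the degree is 3 — a generic line meets the curve in up to 3 points.
Then, reading off the gridlines: it crosses the x-axis at the gridline x = 0; it meets the y-axis at y = 0 (among the integer gridlines).
Finally, fitting integer coefficients to these (and the overall shape) gives p.

3*x^2*y - x*y^2 + 2*x^2 + x*y + y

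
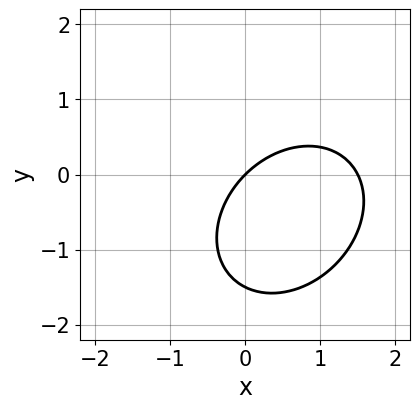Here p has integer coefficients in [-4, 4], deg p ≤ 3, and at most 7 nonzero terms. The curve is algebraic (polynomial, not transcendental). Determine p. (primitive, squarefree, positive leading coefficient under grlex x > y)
2*x^2 - x*y + 2*y^2 - 3*x + 3*y

1. deg p = 2.
2. Observable constraints: it meets the y-axis at y = 0 (among the integer gridlines); it crosses the x-axis at the gridline x = 0.
3. The integer polynomial consistent with all of this is the stated p.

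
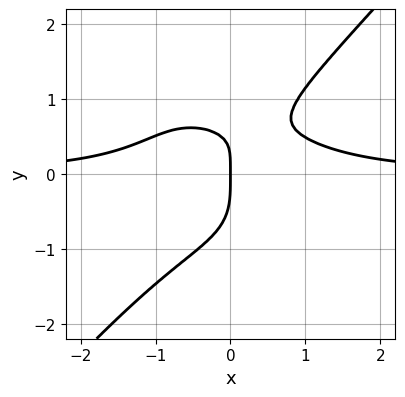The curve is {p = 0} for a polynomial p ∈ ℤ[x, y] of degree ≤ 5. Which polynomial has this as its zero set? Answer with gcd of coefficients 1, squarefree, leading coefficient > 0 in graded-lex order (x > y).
3*x^3*y + x^2*y^2 - 3*y^4 + 3*x*y - 3*x

1. The degree is 4 — a generic line meets the curve in up to 4 points.
2. Checking where it meets the axes: one y-axis crossing is at y = 0; it meets the x-axis at x = 0 (among the integer gridlines).
3. These observations pin down the coefficients.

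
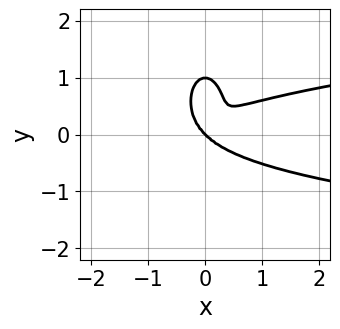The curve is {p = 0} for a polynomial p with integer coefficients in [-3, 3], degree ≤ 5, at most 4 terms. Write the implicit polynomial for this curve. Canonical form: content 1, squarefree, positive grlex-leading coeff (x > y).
3*x^2*y^2 + y^4 - x^3 - y^3

(a) Degree: the shape is more complex than any degree-3 curve, so deg p = 4.
(b) From the visible intercepts: the y-axis gridline crossings are at y ∈ {0, 1}; one x-axis crossing is at x = 0.
(c) Solving for integer coefficients yields p as stated.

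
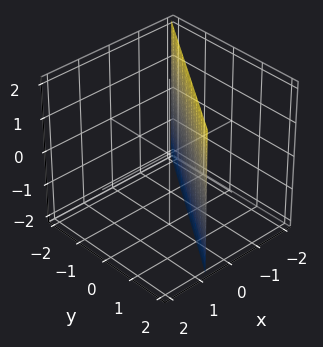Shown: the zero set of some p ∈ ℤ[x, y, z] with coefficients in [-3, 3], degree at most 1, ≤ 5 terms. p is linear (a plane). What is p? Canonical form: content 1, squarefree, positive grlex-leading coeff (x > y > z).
Degree: every cross-section is a straight line — this is a plane, so deg p = 1.
Against the integer gridlines: the surface avoids every integer z-axis point in the box; it crosses the y-axis at the gridline y = 1.
The integer polynomial consistent with all of this is the stated p.

3*x - 2*y + 2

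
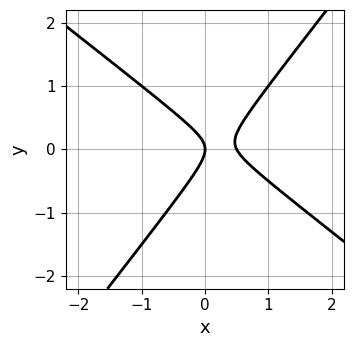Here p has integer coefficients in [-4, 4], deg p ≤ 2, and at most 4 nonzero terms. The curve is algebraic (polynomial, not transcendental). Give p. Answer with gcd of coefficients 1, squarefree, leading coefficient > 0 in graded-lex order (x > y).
(a) deg p = 2. The shape is more complex than any degree-1 curve.
(b) Observable constraints: one y-axis crossing is at y = 0; one x-axis crossing is at x = 0.
(c) Assembling these constraints gives the stated polynomial.

2*x^2 + x*y - 2*y^2 - x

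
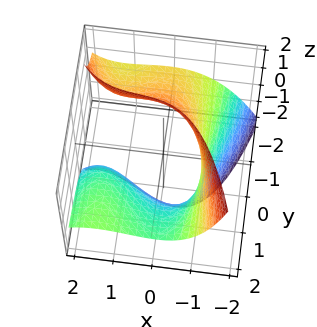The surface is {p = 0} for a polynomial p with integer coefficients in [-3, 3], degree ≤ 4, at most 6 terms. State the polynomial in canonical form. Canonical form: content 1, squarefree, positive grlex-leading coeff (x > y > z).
deg p = 3. The shape is more complex than any degree-2 surface.
Against the integer gridlines: it misses every integer gridline on the z-axis; one x-axis crossing is at x = -1.
Together with the visible shape, these determine p as stated.

x^3 - 2*x^2 + x*z + 3*y*z + 3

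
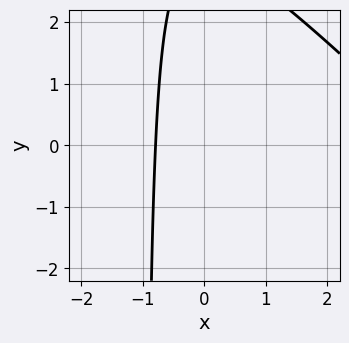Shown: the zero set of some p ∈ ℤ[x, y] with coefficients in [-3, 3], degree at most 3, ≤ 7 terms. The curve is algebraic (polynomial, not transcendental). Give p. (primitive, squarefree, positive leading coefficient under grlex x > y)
x^2 + x*y - 3*x + y - 3

First, deg p = 2. A generic line meets the curve in up to 2 points.
Next, reading off the gridlines: no y-intercept at any integer in the box.
Finally, these observations pin down the coefficients.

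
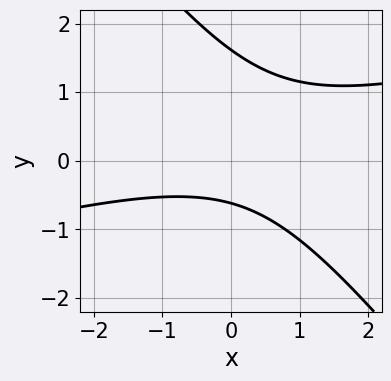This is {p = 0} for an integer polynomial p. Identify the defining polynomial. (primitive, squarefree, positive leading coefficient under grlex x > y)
x^2 - 3*x*y - 3*y^2 + 3*y + 3

1. deg p = 2. The shape is more complex than any degree-1 curve.
2. Against the integer gridlines: the curve avoids every integer x-axis point in the box.
3. The integer polynomial consistent with all of this is the stated p.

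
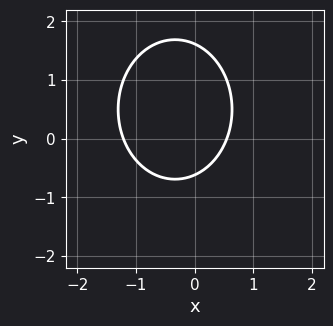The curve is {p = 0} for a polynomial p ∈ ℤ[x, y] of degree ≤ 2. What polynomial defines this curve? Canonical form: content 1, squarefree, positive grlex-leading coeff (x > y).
The degree is 2 — the shape is more complex than any degree-1 curve.
Solving for integer coefficients yields p as stated.

3*x^2 + 2*y^2 + 2*x - 2*y - 2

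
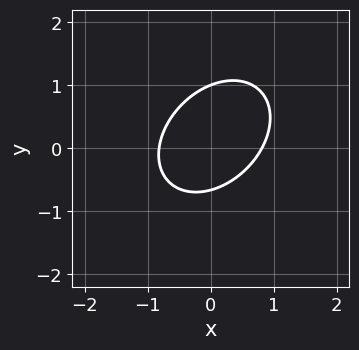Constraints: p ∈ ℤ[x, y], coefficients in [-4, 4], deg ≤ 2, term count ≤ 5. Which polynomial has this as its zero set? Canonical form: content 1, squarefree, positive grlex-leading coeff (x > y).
First, deg p = 2. No degree-1 curve has this shape.
Next, observable constraints: one y-axis crossing is at y = 1.
Finally, assembling these constraints gives the stated polynomial.

3*x^2 - 2*x*y + 3*y^2 - y - 2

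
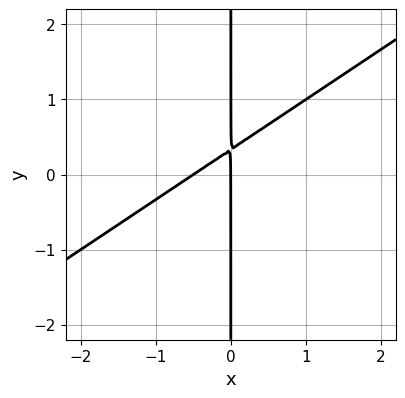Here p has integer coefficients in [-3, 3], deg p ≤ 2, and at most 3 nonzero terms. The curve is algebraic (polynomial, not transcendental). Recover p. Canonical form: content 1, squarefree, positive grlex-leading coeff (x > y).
2*x^2 - 3*x*y + x

1. deg p = 2. The shape is more complex than any degree-1 curve.
2. Reading off the gridlines: the visible y-axis segment lies entirely on the curve; it crosses the x-axis at the gridline x = 0.
3. Assembling these constraints gives the stated polynomial.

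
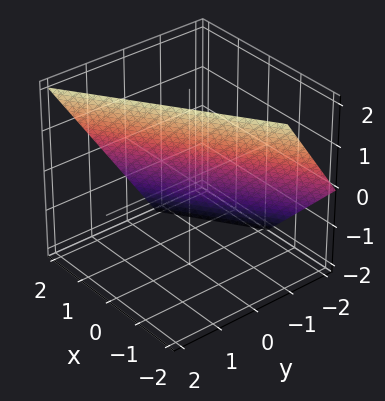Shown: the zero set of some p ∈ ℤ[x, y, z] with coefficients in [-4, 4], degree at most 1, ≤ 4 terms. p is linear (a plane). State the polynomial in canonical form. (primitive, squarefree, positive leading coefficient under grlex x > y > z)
2*x - 3*y + 2*z - 2

1. Degree: every cross-section is a straight line — this is a plane, so deg p = 1.
2. From the visible intercepts: one x-axis crossing is at x = 1; it meets the z-axis at z = 1 (among the integer gridlines).
3. Together with the visible shape, these determine p as stated.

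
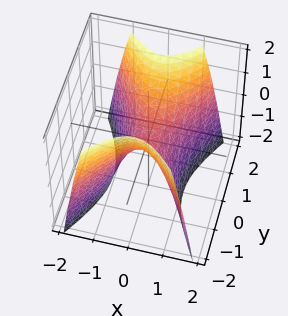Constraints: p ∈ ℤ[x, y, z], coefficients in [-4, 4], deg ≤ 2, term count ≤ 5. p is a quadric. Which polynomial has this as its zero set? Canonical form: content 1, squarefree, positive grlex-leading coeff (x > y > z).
2*x^2 - y^2 + z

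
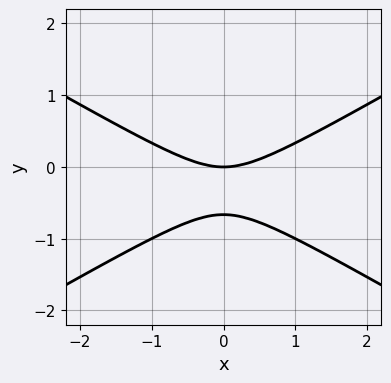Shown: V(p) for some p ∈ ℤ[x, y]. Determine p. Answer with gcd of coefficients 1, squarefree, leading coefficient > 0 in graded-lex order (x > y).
x^2 - 3*y^2 - 2*y

(a) deg p = 2.
(b) Symmetries: mirror symmetry x ↦ −x ⇒ only even powers of x.
(c) Reading off the gridlines: it crosses the x-axis at the gridline x = 0; it meets the y-axis at y = 0 (among the integer gridlines).
(d) Fitting integer coefficients to these (and the overall shape) gives p.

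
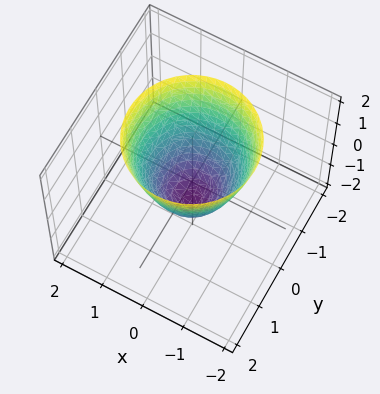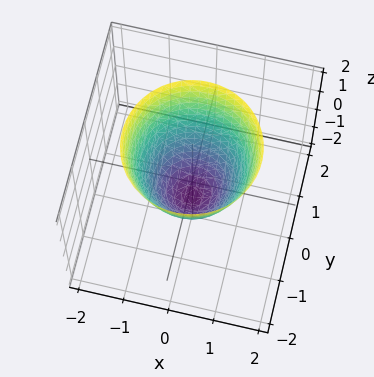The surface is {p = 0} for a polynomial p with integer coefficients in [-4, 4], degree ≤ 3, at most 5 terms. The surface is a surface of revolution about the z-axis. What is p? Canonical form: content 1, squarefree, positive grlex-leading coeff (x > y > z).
First, the degree is 2 — the shape is more complex than any degree-1 surface.
Next, symmetries: the surface is invariant under rotation about z: p = q(x² + y², z).
Then, reading off the gridlines: it meets the z-axis at z = -1 (among the integer gridlines); a circular section at z = 1 has radius between 1 and 2.
Finally, together with the visible shape, these determine p as stated.

3*x^2 + 3*y^2 - 2*z - 2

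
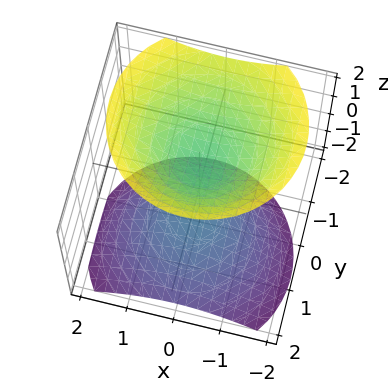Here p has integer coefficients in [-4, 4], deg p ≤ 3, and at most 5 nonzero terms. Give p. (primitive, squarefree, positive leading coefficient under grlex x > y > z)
(a) There are 2 components.
(b) deg p = 2.
(c) Against the integer gridlines: the surface avoids every integer y-axis point in the box; the surface avoids every integer x-axis point in the box.
(d) Together with the visible shape, these determine p as stated.

3*x^2 + 3*y^2 + 2*y*z - 3*z^2 + 2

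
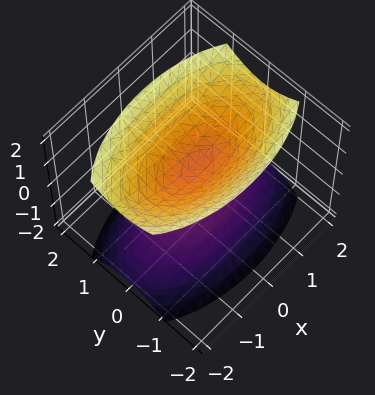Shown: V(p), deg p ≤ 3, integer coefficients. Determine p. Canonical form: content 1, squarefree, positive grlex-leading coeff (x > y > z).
(a) I count 2 distinct pieces. Treating them together as one polynomial.
(b) Degree: two sheets facing apart; a quadric, so deg p = 2.
(c) Symmetries: it's symmetric under x → −x, forcing even powers of x; mirror symmetry z ↦ −z ⇒ only even powers of z; it's symmetric under y → −y, forcing even powers of y.
(d) Observable constraints: the surface avoids every integer y-axis point in the box; no x-intercept at any integer in the box.
(e) Matching integer coefficients to the picture gives p.

x^2 + 3*y^2 - 2*z^2 + 1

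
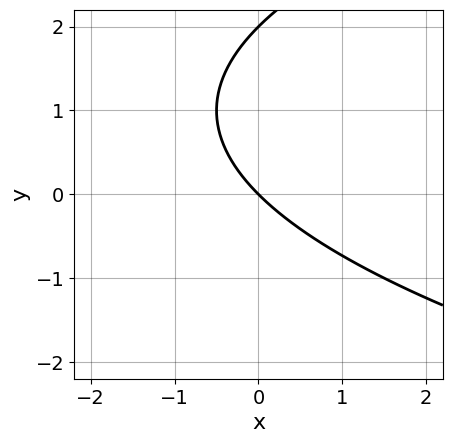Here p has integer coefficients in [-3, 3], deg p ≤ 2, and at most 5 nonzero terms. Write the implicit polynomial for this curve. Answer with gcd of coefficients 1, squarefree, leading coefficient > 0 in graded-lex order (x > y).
y^2 - 2*x - 2*y

(a) Degree: the shape is more complex than any degree-1 curve, so deg p = 2.
(b) Reading off the gridlines: one x-axis crossing is at x = 0; the y-axis gridline crossings are at y ∈ {0, 2}.
(c) The integer polynomial consistent with all of this is the stated p.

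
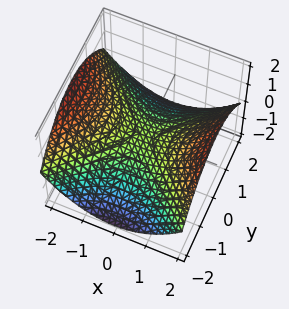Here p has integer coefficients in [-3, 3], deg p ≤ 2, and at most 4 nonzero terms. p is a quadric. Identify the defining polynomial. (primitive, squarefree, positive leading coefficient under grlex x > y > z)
x^2 - y^2 - 3*z

Degree: a saddle surface; a quadric, so deg p = 2.
Symmetries: it's symmetric under x → −x, forcing even powers of x; mirror symmetry y ↦ −y ⇒ only even powers of y.
From the visible intercepts: it crosses the x-axis at the gridline x = 0; it meets the y-axis at y = 0 (among the integer gridlines); one z-axis crossing is at z = 0.
Putting this together gives p.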